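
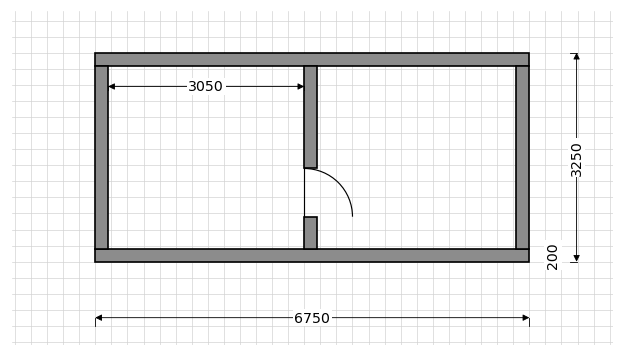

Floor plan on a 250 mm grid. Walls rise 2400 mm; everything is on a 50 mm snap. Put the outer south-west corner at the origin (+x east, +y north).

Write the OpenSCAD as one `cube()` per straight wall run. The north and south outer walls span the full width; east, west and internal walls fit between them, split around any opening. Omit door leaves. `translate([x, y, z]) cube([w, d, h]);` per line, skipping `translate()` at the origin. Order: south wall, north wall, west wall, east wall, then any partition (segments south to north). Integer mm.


cube([6750, 200, 2400]);
translate([0, 3050, 0]) cube([6750, 200, 2400]);
translate([0, 200, 0]) cube([200, 2850, 2400]);
translate([6550, 200, 0]) cube([200, 2850, 2400]);
translate([3250, 200, 0]) cube([200, 500, 2400]);
translate([3250, 1450, 0]) cube([200, 1600, 2400]);


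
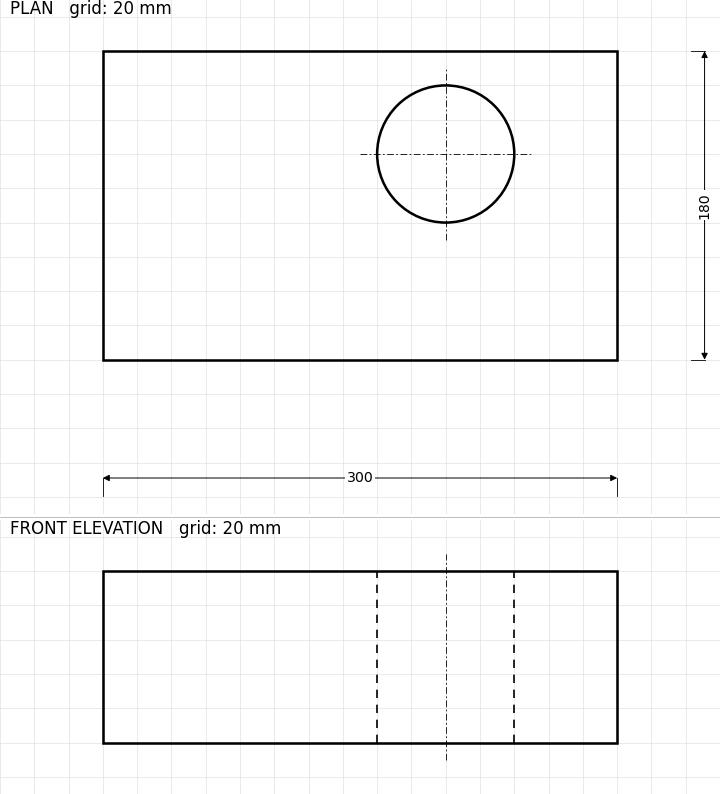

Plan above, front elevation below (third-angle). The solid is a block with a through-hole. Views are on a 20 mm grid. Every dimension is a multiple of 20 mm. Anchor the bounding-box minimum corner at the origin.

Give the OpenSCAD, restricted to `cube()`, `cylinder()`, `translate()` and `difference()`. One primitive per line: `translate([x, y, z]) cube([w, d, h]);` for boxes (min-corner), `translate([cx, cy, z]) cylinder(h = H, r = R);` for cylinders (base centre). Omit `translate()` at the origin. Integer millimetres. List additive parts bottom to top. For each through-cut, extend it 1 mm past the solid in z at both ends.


difference() {
  cube([300, 180, 100]);
  translate([200, 120, -1]) cylinder(h = 102, r = 40);
}


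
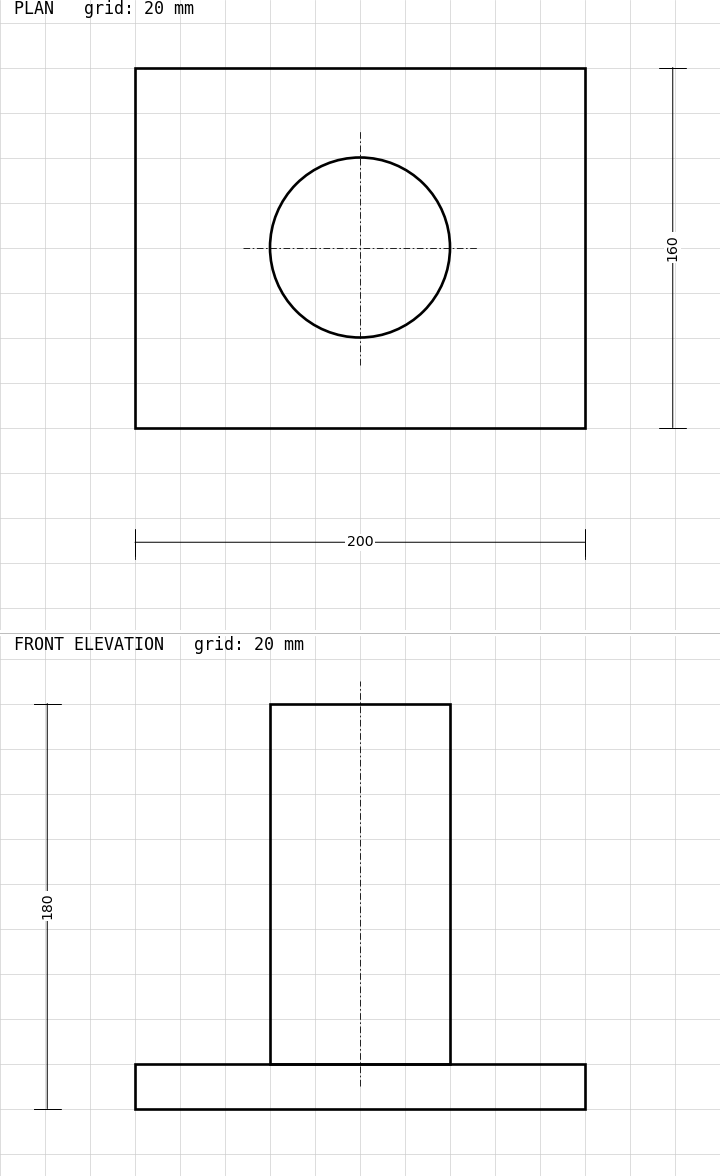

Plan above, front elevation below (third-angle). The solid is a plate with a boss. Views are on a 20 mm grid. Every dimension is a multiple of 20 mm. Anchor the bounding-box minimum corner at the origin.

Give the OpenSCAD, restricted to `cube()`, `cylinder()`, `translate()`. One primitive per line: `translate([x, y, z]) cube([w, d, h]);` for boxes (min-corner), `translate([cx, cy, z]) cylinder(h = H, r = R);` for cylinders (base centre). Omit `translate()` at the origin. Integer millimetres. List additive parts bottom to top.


cube([200, 160, 20]);
translate([100, 80, 20]) cylinder(h = 160, r = 40);


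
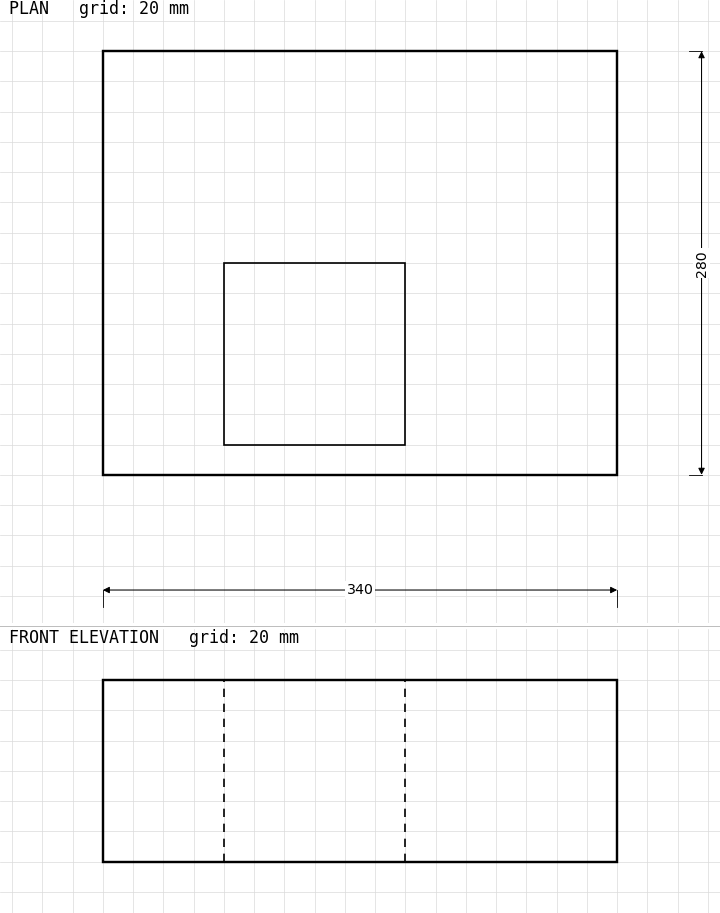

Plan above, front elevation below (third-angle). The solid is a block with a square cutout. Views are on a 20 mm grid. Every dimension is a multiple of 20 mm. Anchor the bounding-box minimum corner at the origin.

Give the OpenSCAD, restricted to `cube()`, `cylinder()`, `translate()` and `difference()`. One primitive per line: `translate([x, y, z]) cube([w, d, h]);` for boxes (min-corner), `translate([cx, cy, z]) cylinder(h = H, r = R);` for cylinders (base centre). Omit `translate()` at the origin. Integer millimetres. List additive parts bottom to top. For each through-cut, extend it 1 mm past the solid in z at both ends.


difference() {
  cube([340, 280, 120]);
  translate([80, 20, -1]) cube([120, 120, 122]);
}


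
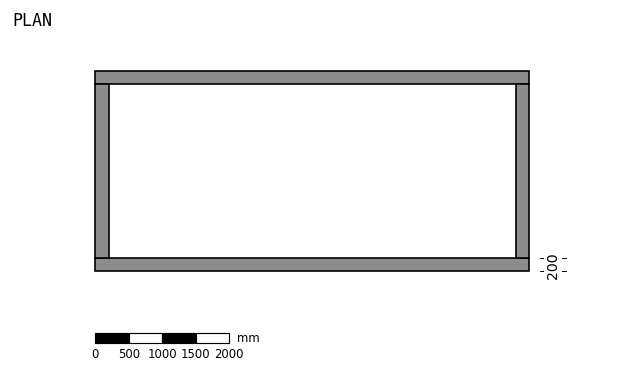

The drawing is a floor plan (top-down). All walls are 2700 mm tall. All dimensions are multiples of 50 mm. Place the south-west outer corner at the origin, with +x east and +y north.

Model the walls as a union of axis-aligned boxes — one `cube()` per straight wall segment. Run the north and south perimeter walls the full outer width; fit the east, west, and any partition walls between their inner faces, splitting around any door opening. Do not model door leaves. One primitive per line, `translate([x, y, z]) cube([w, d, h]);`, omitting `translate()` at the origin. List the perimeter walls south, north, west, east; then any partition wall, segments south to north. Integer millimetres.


cube([6500, 200, 2700]);
translate([0, 2800, 0]) cube([6500, 200, 2700]);
translate([0, 200, 0]) cube([200, 2600, 2700]);
translate([6300, 200, 0]) cube([200, 2600, 2700]);


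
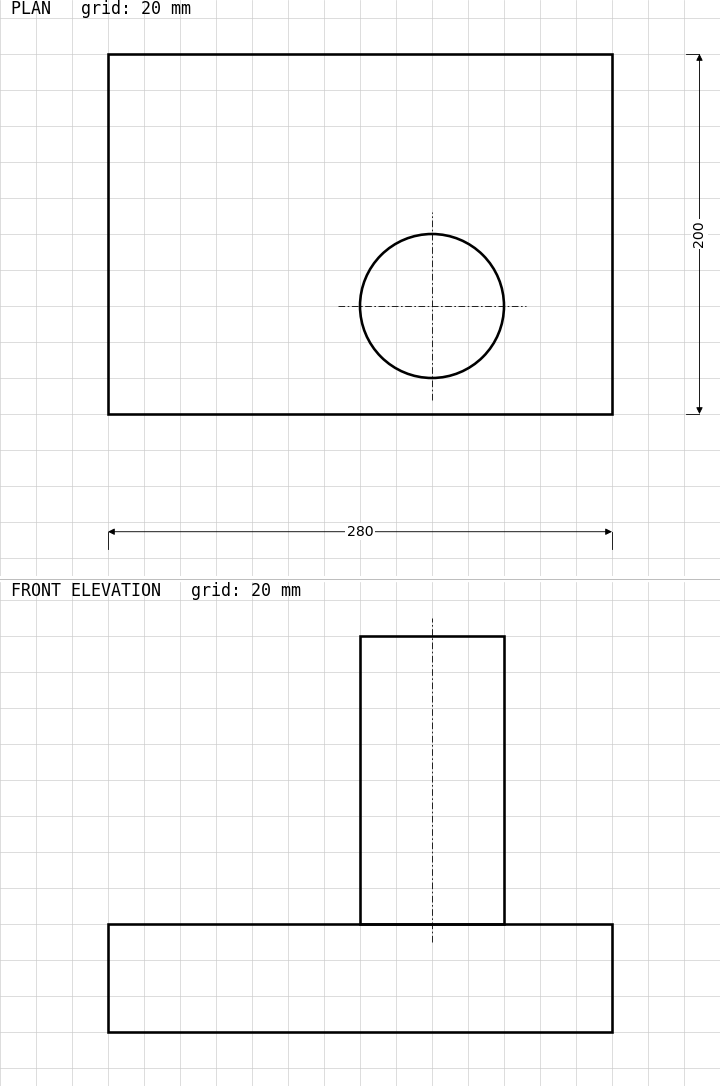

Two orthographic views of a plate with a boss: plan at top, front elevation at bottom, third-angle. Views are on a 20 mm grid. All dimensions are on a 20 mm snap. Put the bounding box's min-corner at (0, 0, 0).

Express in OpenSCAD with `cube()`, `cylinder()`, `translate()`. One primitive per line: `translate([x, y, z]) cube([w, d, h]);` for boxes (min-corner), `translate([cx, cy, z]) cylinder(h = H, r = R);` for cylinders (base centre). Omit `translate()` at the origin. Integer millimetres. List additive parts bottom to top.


cube([280, 200, 60]);
translate([180, 60, 60]) cylinder(h = 160, r = 40);


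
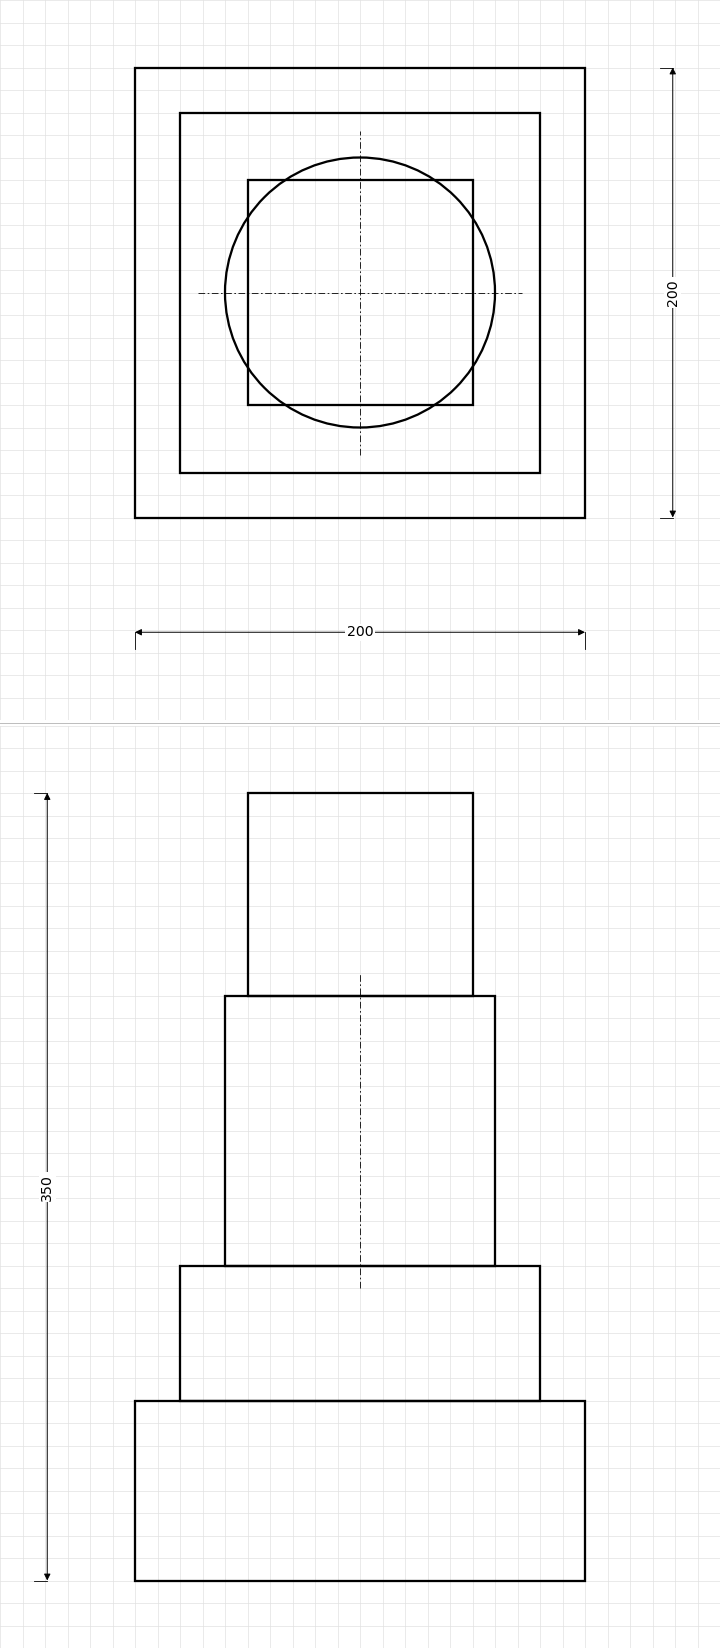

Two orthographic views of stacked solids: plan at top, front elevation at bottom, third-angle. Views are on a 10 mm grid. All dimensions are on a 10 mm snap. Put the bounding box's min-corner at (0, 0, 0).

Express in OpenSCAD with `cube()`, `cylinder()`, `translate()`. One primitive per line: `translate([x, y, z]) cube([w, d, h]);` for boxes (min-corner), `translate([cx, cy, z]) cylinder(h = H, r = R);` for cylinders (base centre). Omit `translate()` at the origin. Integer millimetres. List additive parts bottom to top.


cube([200, 200, 80]);
translate([20, 20, 80]) cube([160, 160, 60]);
translate([100, 100, 140]) cylinder(h = 120, r = 60);
translate([50, 50, 260]) cube([100, 100, 90]);


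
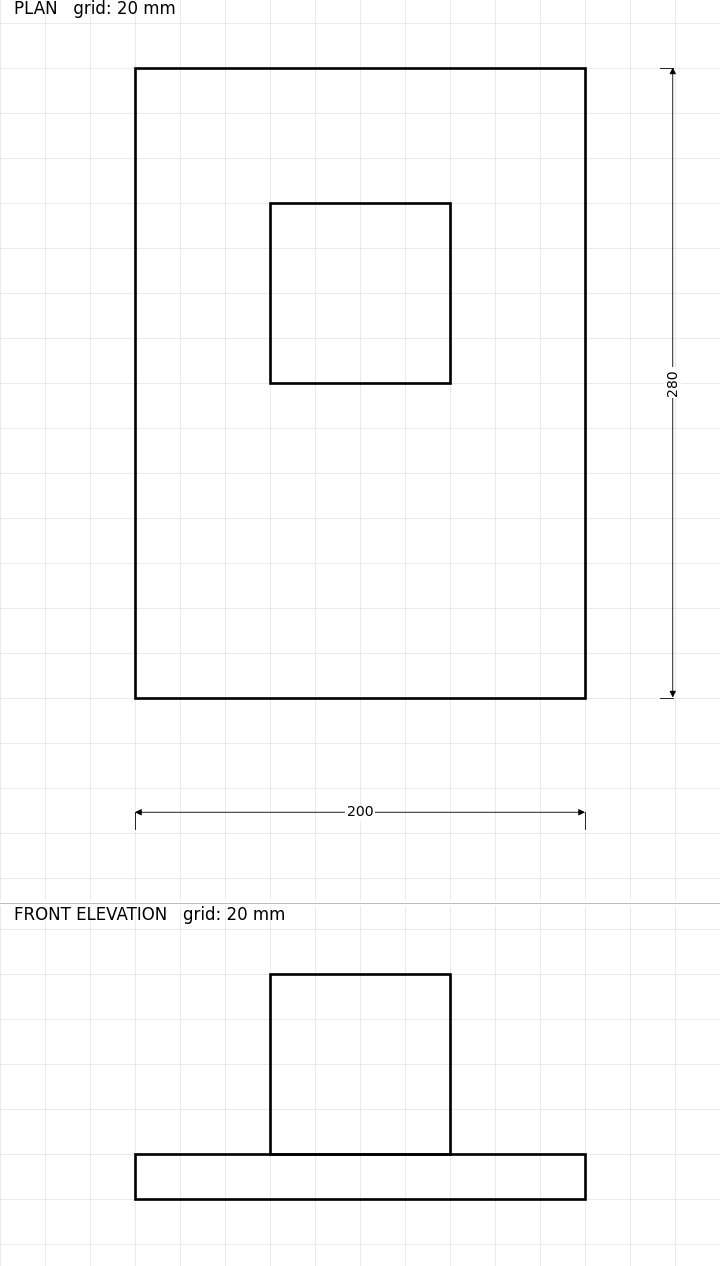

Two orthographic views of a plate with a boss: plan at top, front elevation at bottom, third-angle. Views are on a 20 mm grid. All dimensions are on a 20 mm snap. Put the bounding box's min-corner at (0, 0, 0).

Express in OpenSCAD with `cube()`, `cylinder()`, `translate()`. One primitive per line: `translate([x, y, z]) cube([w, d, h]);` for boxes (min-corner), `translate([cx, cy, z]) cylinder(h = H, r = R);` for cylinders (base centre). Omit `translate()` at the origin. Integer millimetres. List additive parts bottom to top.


cube([200, 280, 20]);
translate([60, 140, 20]) cube([80, 80, 80]);


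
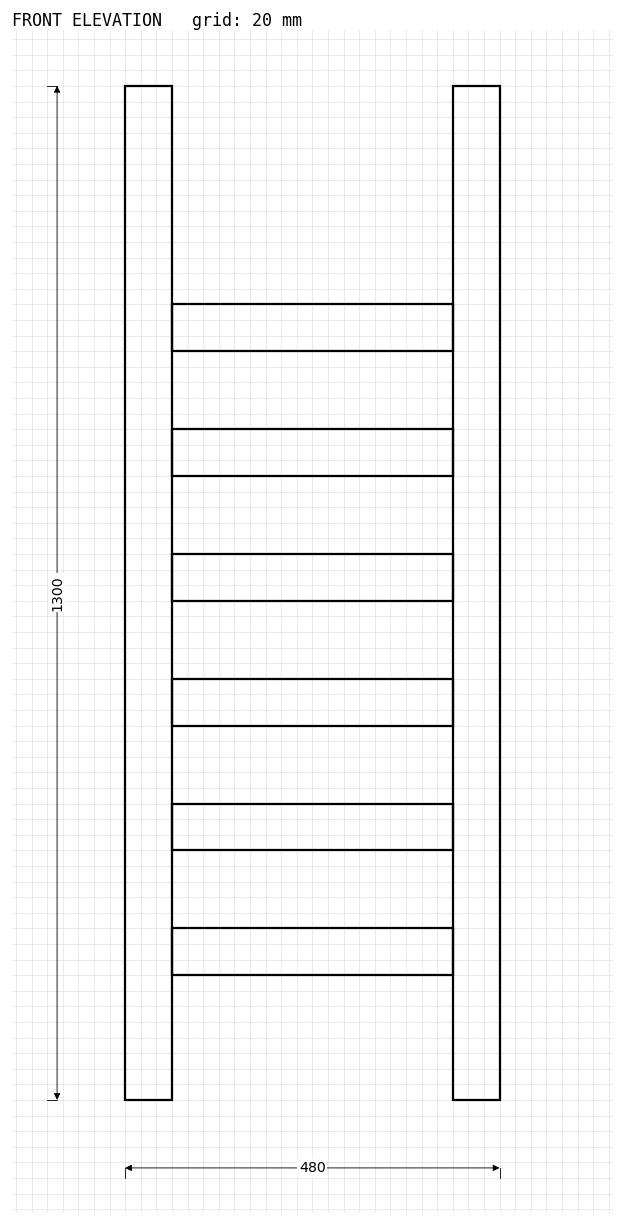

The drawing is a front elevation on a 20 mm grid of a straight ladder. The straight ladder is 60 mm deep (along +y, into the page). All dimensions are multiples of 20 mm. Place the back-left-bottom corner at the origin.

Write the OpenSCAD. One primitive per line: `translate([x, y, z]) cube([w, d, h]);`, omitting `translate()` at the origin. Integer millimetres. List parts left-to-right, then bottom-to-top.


cube([60, 60, 1300]);
translate([60, 0, 160]) cube([360, 60, 60]);
translate([60, 0, 320]) cube([360, 60, 60]);
translate([60, 0, 480]) cube([360, 60, 60]);
translate([60, 0, 640]) cube([360, 60, 60]);
translate([60, 0, 800]) cube([360, 60, 60]);
translate([60, 0, 960]) cube([360, 60, 60]);
translate([420, 0, 0]) cube([60, 60, 1300]);


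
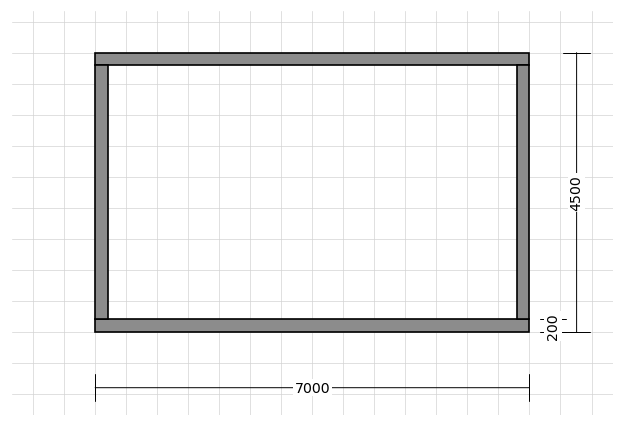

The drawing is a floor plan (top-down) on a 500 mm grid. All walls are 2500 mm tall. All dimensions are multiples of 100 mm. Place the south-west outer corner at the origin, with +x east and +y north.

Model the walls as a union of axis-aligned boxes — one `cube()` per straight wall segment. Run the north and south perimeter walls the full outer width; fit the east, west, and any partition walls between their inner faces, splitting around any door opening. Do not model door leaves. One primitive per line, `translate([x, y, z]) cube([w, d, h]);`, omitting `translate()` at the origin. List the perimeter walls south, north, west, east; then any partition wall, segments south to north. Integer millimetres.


cube([7000, 200, 2500]);
translate([0, 4300, 0]) cube([7000, 200, 2500]);
translate([0, 200, 0]) cube([200, 4100, 2500]);
translate([6800, 200, 0]) cube([200, 4100, 2500]);


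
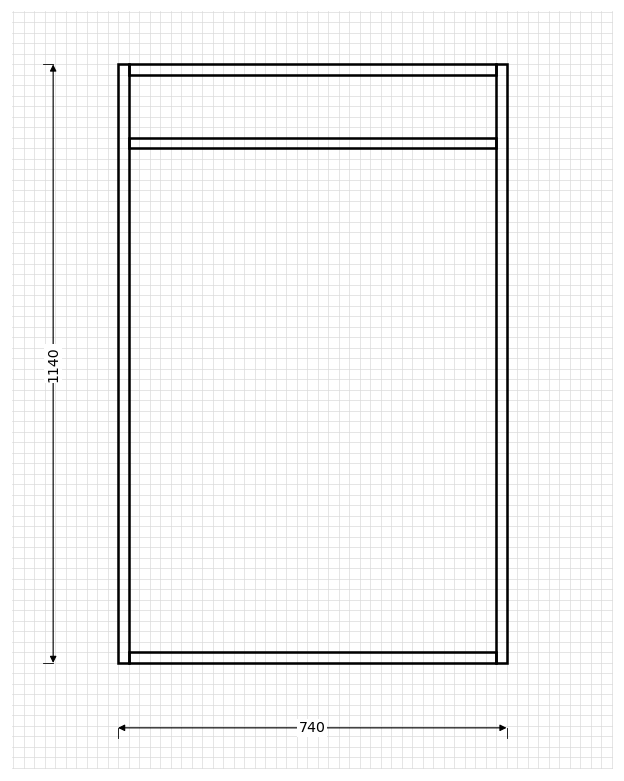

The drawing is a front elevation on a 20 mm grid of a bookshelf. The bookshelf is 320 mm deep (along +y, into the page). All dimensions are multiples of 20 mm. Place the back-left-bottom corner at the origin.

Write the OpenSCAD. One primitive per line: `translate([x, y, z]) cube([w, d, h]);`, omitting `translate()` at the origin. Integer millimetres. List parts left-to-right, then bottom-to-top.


cube([20, 320, 1140]);
translate([20, 0, 0]) cube([700, 320, 20]);
translate([20, 0, 980]) cube([700, 320, 20]);
translate([20, 0, 1120]) cube([700, 320, 20]);
translate([720, 0, 0]) cube([20, 320, 1140]);


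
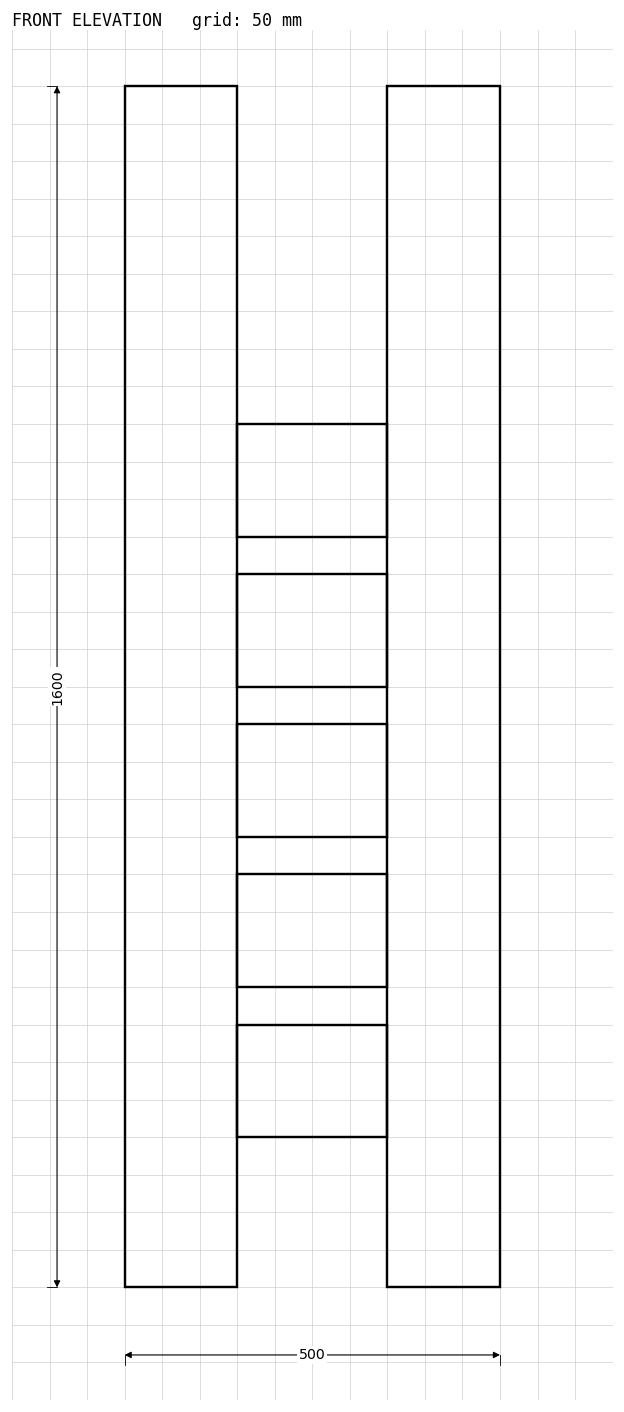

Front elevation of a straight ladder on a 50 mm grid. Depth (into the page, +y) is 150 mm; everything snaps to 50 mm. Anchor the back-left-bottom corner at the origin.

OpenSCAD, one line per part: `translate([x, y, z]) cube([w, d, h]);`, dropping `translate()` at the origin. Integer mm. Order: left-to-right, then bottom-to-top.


cube([150, 150, 1600]);
translate([150, 0, 200]) cube([200, 150, 150]);
translate([150, 0, 400]) cube([200, 150, 150]);
translate([150, 0, 600]) cube([200, 150, 150]);
translate([150, 0, 800]) cube([200, 150, 150]);
translate([150, 0, 1000]) cube([200, 150, 150]);
translate([350, 0, 0]) cube([150, 150, 1600]);


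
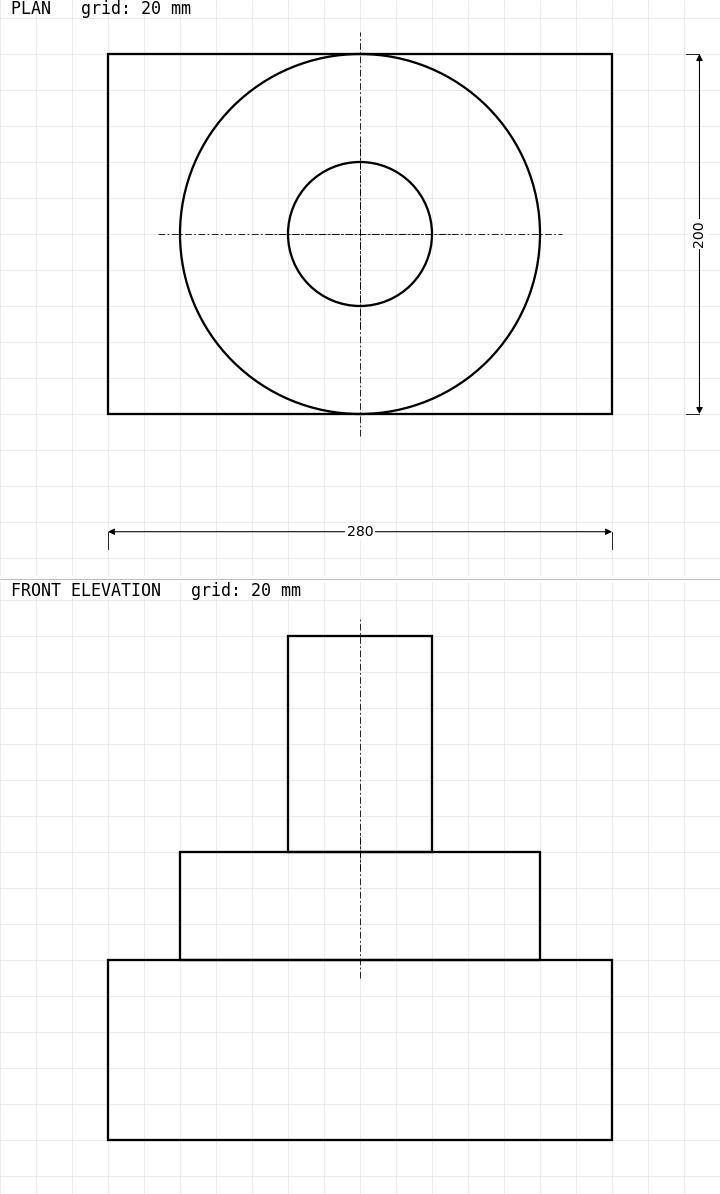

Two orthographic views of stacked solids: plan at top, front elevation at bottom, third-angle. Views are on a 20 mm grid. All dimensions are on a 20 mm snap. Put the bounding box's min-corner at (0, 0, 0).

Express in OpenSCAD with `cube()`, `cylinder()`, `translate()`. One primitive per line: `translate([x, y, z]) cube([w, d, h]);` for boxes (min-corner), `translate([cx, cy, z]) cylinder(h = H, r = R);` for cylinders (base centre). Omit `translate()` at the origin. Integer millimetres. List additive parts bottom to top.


cube([280, 200, 100]);
translate([140, 100, 100]) cylinder(h = 60, r = 100);
translate([140, 100, 160]) cylinder(h = 120, r = 40);


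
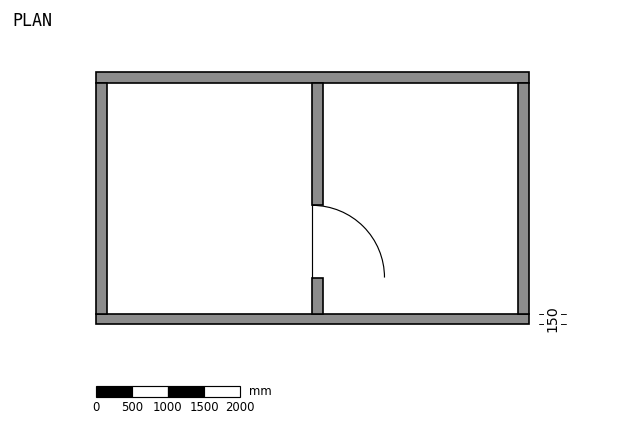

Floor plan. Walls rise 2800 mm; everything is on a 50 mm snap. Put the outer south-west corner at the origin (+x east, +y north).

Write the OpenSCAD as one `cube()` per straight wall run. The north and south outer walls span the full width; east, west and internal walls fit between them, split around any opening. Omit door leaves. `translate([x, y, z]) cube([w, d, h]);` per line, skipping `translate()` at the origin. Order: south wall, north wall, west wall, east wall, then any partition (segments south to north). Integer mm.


cube([6000, 150, 2800]);
translate([0, 3350, 0]) cube([6000, 150, 2800]);
translate([0, 150, 0]) cube([150, 3200, 2800]);
translate([5850, 150, 0]) cube([150, 3200, 2800]);
translate([3000, 150, 0]) cube([150, 500, 2800]);
translate([3000, 1650, 0]) cube([150, 1700, 2800]);


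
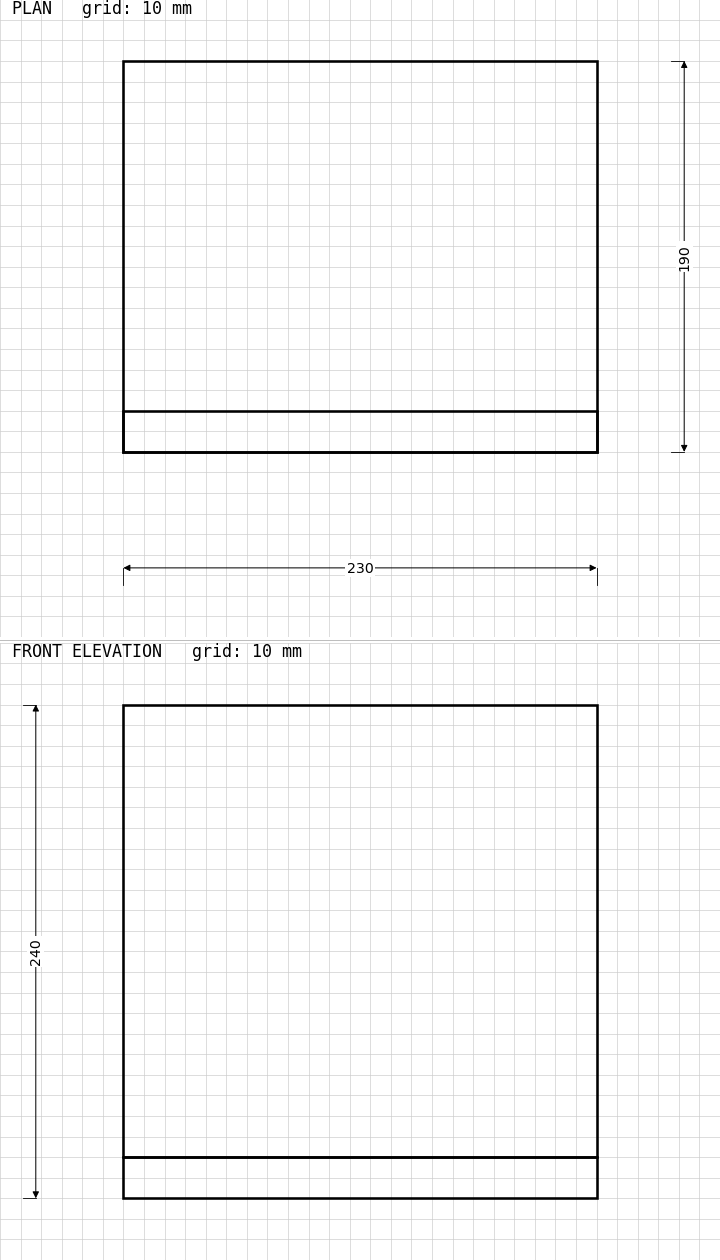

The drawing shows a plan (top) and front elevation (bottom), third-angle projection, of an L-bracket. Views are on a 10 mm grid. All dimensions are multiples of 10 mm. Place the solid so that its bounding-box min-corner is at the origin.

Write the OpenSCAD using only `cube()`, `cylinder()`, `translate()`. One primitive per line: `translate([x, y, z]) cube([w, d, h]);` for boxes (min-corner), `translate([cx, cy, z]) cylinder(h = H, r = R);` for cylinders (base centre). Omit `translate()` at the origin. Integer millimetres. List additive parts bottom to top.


cube([230, 190, 20]);
translate([0, 0, 20]) cube([230, 20, 220]);


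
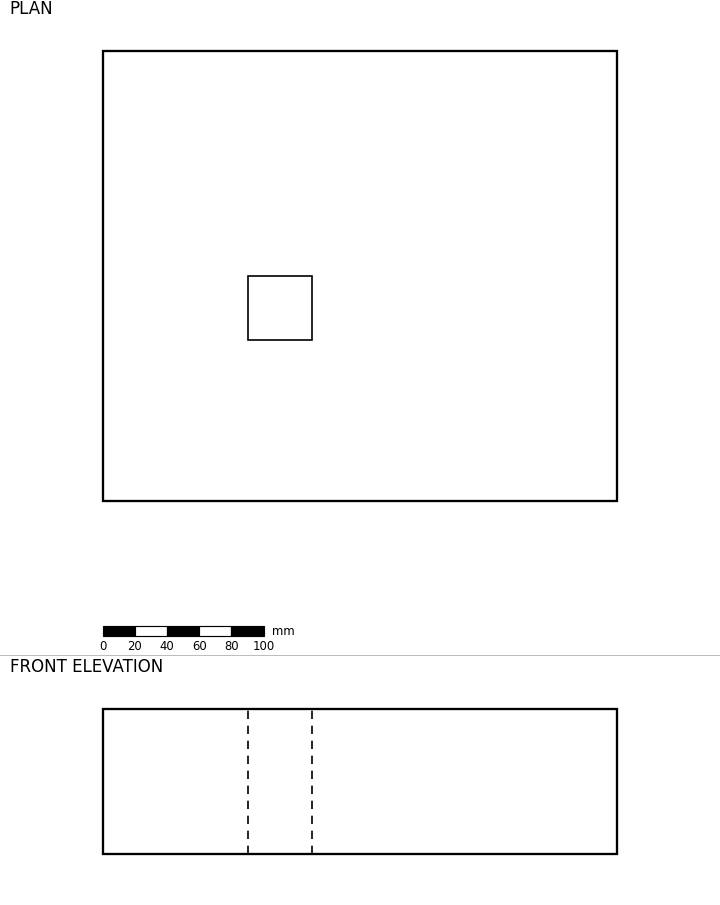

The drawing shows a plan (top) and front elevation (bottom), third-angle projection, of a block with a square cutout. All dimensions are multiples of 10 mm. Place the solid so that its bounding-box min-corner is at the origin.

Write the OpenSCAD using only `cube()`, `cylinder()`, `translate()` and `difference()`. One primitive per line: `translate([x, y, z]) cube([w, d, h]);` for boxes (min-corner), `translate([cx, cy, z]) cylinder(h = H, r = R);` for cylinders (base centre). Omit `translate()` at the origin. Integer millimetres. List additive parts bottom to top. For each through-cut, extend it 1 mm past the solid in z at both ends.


difference() {
  cube([320, 280, 90]);
  translate([90, 100, -1]) cube([40, 40, 92]);
}


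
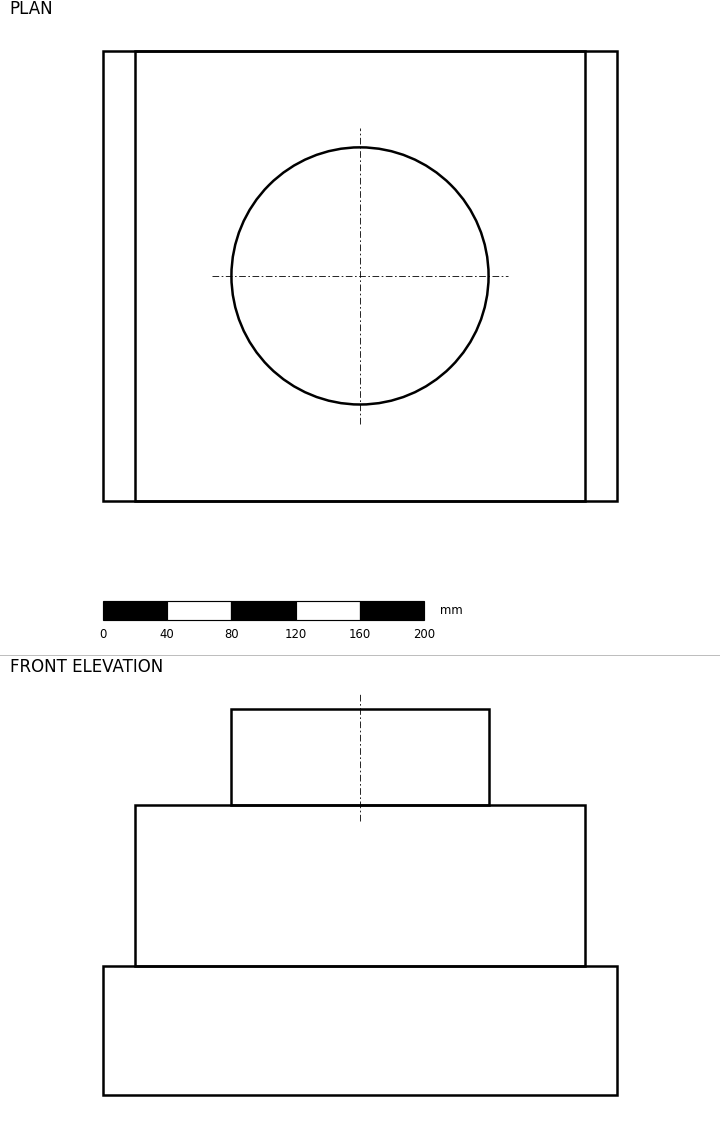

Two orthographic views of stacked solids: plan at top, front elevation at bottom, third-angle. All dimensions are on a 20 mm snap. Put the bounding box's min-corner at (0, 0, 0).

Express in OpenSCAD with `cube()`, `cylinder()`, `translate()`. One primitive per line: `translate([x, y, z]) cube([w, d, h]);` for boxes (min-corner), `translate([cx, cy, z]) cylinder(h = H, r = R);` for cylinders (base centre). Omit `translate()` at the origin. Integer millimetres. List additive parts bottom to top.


cube([320, 280, 80]);
translate([20, 0, 80]) cube([280, 280, 100]);
translate([160, 140, 180]) cylinder(h = 60, r = 80);


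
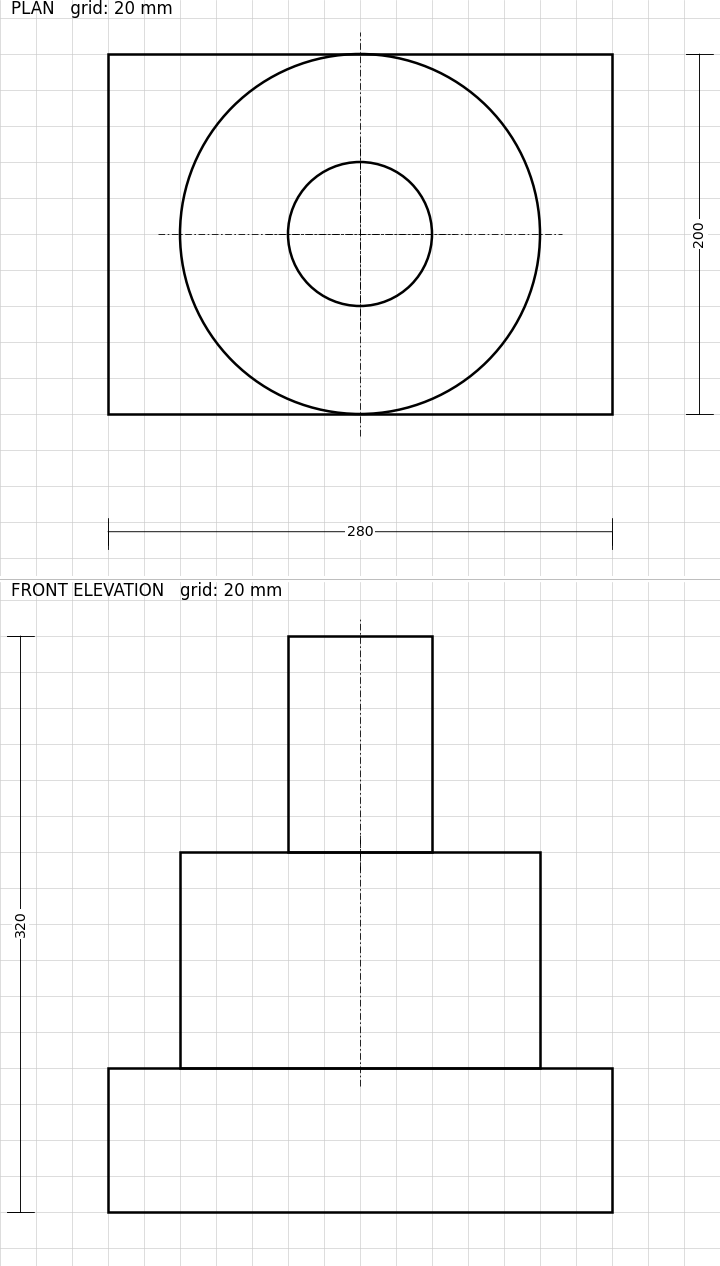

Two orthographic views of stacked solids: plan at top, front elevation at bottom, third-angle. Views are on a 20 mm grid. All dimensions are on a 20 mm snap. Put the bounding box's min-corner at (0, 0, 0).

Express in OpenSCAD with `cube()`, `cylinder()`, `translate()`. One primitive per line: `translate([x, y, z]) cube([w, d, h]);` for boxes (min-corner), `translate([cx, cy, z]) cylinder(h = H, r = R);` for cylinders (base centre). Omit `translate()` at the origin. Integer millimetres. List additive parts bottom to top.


cube([280, 200, 80]);
translate([140, 100, 80]) cylinder(h = 120, r = 100);
translate([140, 100, 200]) cylinder(h = 120, r = 40);


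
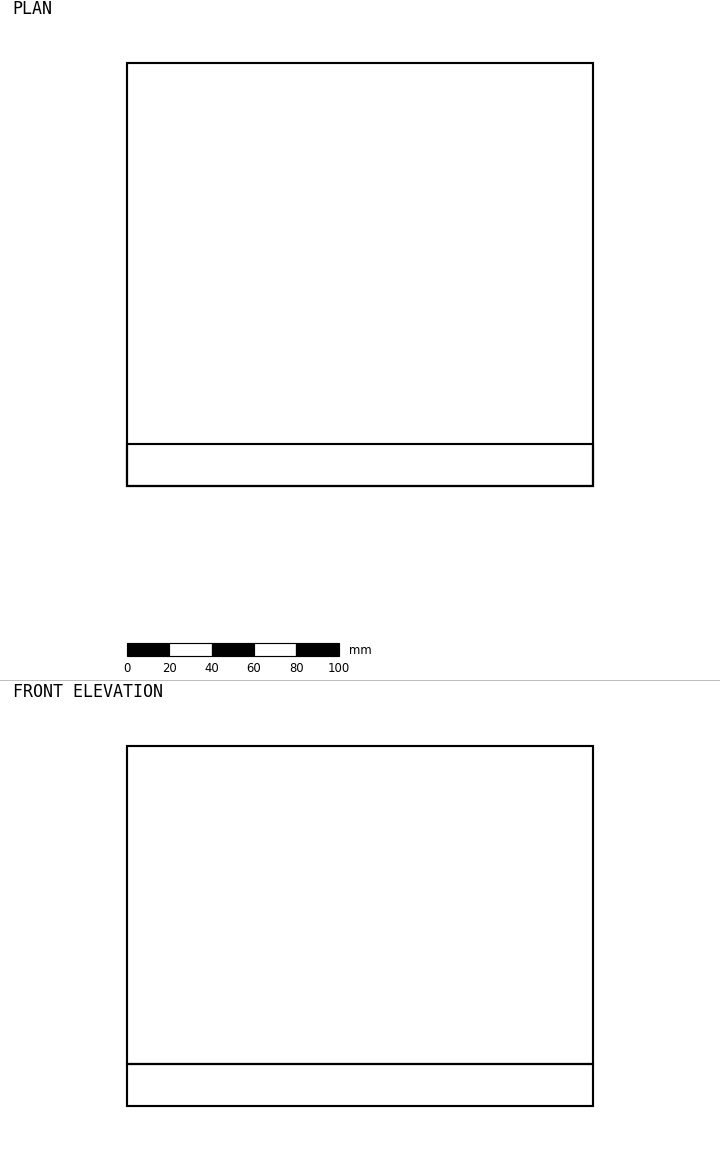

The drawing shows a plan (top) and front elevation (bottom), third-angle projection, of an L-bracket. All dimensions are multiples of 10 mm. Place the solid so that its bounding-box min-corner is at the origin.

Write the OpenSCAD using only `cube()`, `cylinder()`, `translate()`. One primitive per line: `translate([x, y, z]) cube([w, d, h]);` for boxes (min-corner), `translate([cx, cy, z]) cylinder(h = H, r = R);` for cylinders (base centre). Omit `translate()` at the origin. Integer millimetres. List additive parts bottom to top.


cube([220, 200, 20]);
translate([0, 0, 20]) cube([220, 20, 150]);


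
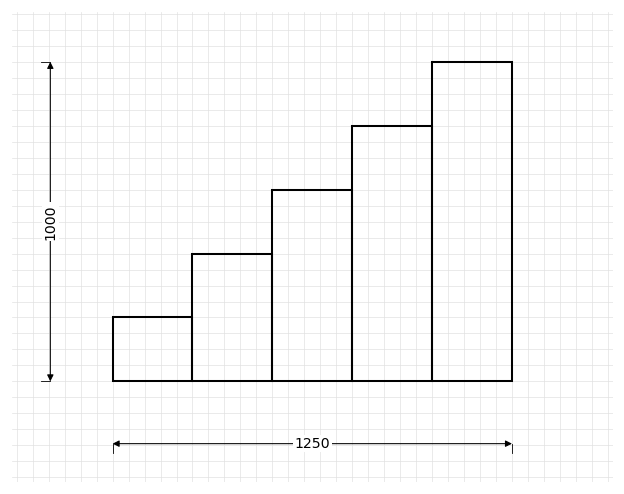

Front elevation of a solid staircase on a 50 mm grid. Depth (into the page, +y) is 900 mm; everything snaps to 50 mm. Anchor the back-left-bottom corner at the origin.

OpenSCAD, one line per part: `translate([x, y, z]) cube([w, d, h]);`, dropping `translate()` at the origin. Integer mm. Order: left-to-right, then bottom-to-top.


cube([250, 900, 200]);
translate([250, 0, 0]) cube([250, 900, 400]);
translate([500, 0, 0]) cube([250, 900, 600]);
translate([750, 0, 0]) cube([250, 900, 800]);
translate([1000, 0, 0]) cube([250, 900, 1000]);


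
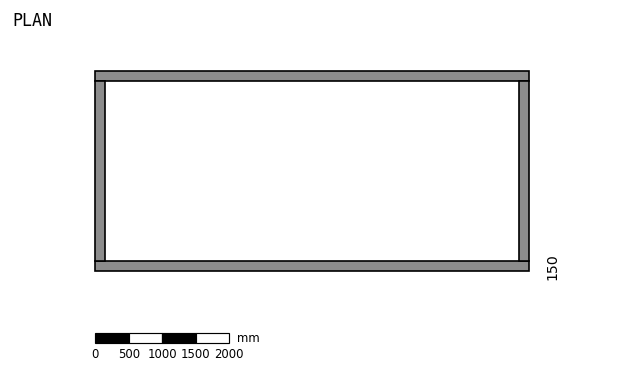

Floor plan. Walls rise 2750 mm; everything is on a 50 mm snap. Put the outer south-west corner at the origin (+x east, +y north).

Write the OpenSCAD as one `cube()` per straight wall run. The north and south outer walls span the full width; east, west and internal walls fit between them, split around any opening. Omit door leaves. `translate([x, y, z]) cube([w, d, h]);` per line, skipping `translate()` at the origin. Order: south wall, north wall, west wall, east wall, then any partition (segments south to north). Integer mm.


cube([6500, 150, 2750]);
translate([0, 2850, 0]) cube([6500, 150, 2750]);
translate([0, 150, 0]) cube([150, 2700, 2750]);
translate([6350, 150, 0]) cube([150, 2700, 2750]);


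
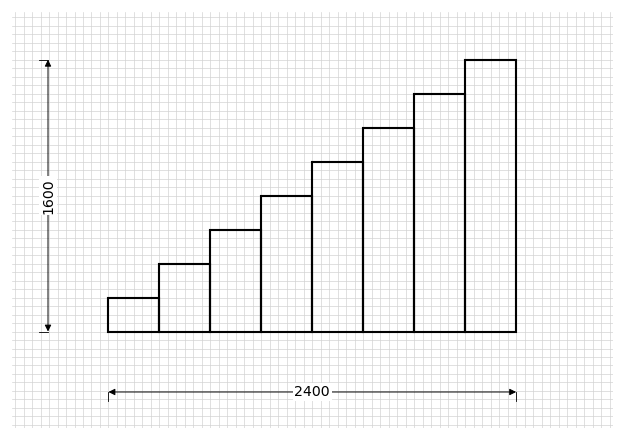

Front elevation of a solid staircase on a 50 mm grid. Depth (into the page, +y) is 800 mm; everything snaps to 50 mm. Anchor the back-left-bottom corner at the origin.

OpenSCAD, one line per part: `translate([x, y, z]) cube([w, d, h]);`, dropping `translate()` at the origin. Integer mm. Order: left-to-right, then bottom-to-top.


cube([300, 800, 200]);
translate([300, 0, 0]) cube([300, 800, 400]);
translate([600, 0, 0]) cube([300, 800, 600]);
translate([900, 0, 0]) cube([300, 800, 800]);
translate([1200, 0, 0]) cube([300, 800, 1000]);
translate([1500, 0, 0]) cube([300, 800, 1200]);
translate([1800, 0, 0]) cube([300, 800, 1400]);
translate([2100, 0, 0]) cube([300, 800, 1600]);


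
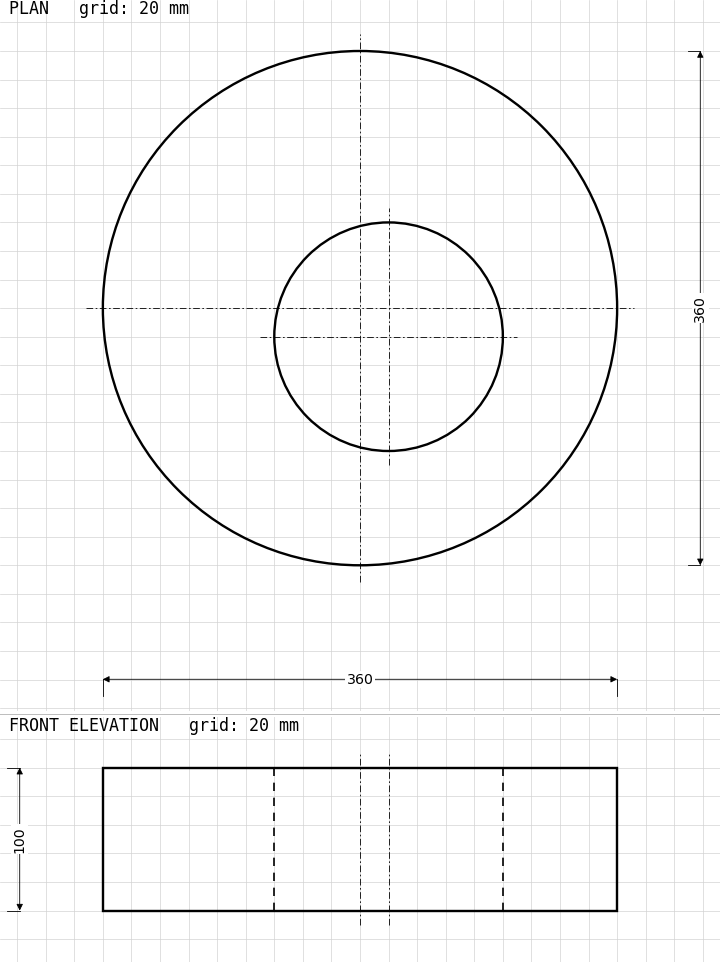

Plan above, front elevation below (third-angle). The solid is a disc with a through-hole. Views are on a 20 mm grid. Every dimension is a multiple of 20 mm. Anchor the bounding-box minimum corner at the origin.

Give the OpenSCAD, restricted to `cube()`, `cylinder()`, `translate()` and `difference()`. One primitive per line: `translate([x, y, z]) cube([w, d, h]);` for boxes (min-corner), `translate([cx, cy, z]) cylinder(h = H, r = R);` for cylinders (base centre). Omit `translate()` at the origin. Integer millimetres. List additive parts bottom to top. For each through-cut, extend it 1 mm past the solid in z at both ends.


difference() {
  translate([180, 180, 0]) cylinder(h = 100, r = 180);
  translate([200, 160, -1]) cylinder(h = 102, r = 80);
}


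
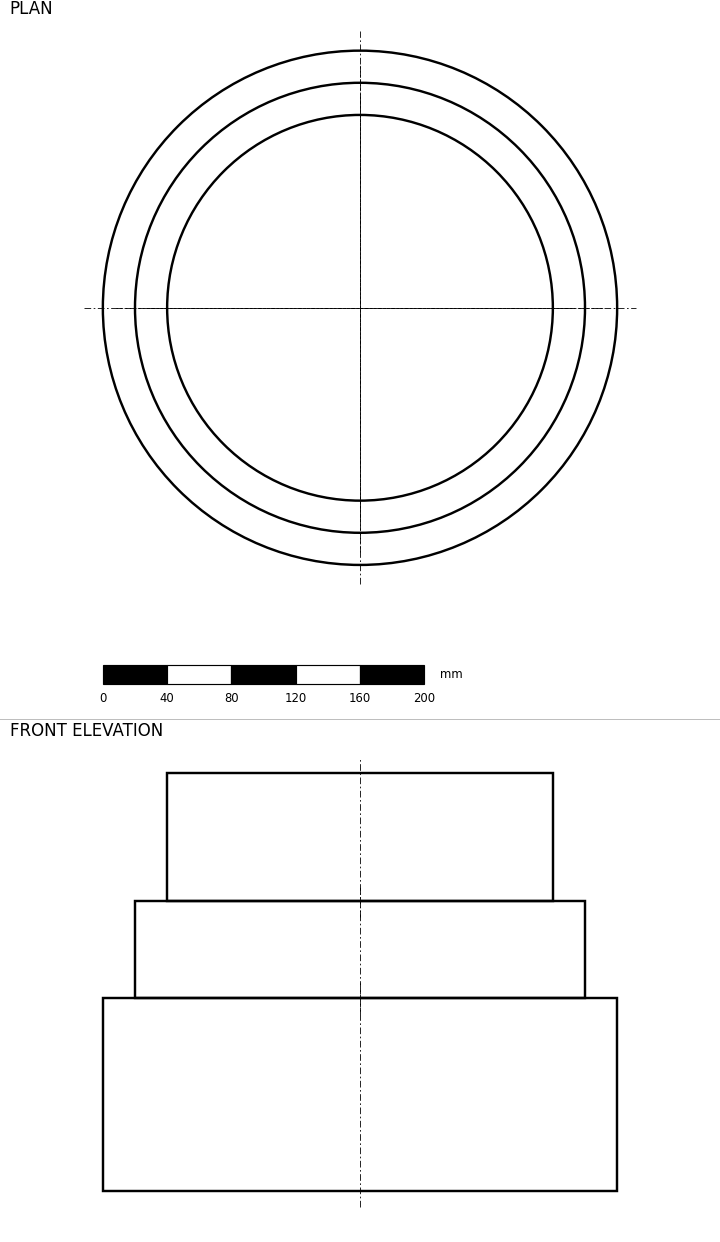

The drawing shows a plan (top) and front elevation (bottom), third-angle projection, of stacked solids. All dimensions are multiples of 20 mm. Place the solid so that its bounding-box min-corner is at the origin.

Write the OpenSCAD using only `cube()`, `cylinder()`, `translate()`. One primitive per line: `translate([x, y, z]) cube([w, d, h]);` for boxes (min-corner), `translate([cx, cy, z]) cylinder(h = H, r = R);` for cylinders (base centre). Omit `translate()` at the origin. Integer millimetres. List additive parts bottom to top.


translate([160, 160, 0]) cylinder(h = 120, r = 160);
translate([160, 160, 120]) cylinder(h = 60, r = 140);
translate([160, 160, 180]) cylinder(h = 80, r = 120);


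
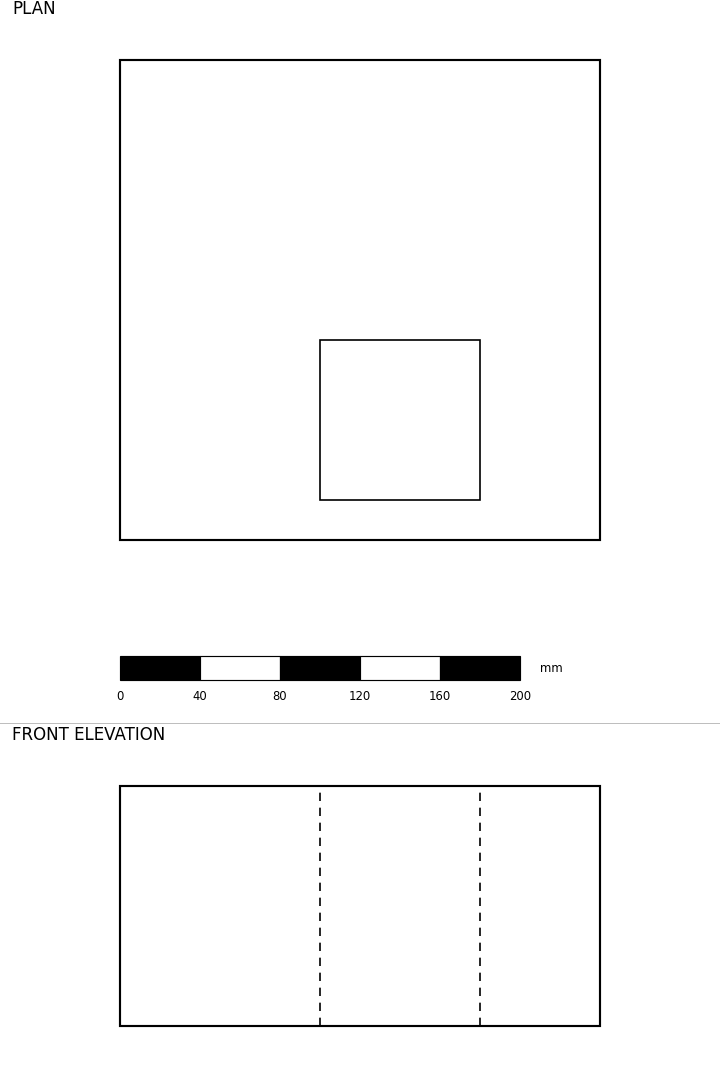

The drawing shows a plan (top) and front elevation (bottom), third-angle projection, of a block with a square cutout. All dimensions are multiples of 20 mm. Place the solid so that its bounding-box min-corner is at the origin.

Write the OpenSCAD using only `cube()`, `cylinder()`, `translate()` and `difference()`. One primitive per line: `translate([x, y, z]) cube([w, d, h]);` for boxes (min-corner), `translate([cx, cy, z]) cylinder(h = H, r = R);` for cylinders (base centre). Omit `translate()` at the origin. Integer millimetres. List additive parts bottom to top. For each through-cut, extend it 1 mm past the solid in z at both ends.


difference() {
  cube([240, 240, 120]);
  translate([100, 20, -1]) cube([80, 80, 122]);
}


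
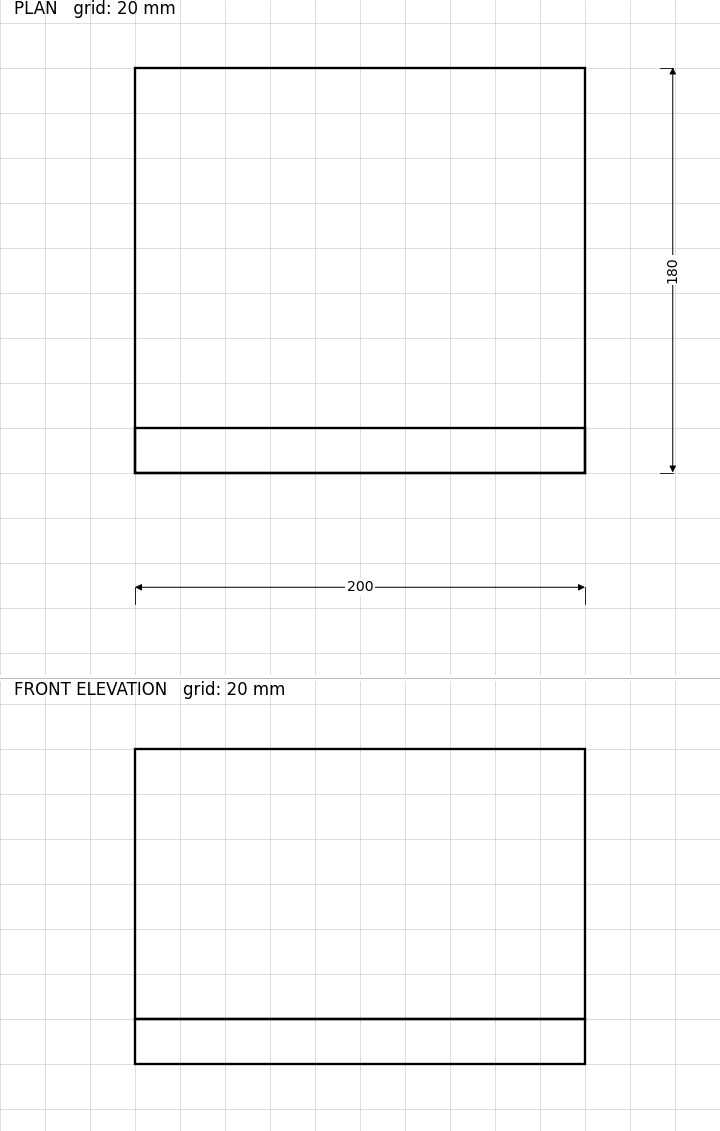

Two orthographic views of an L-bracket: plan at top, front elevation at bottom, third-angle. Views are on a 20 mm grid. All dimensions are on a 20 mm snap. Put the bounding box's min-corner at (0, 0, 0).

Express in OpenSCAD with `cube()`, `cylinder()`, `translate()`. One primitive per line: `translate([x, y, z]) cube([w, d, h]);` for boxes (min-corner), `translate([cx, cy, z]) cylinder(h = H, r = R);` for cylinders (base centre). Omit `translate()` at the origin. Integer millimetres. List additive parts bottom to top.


cube([200, 180, 20]);
translate([0, 0, 20]) cube([200, 20, 120]);


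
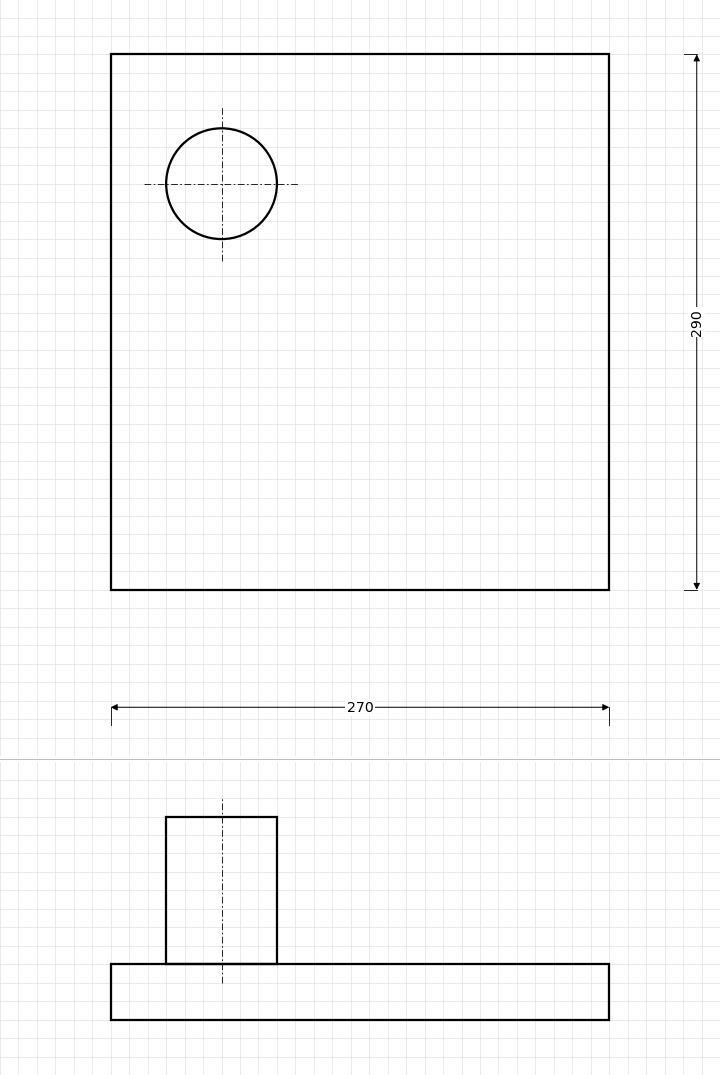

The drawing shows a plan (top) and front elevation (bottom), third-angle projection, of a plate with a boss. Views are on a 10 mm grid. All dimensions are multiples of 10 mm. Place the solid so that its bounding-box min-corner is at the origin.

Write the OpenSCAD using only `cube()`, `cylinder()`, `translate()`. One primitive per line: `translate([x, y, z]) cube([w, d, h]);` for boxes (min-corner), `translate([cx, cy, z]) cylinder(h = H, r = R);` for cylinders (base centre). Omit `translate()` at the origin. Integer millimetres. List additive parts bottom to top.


cube([270, 290, 30]);
translate([60, 220, 30]) cylinder(h = 80, r = 30);


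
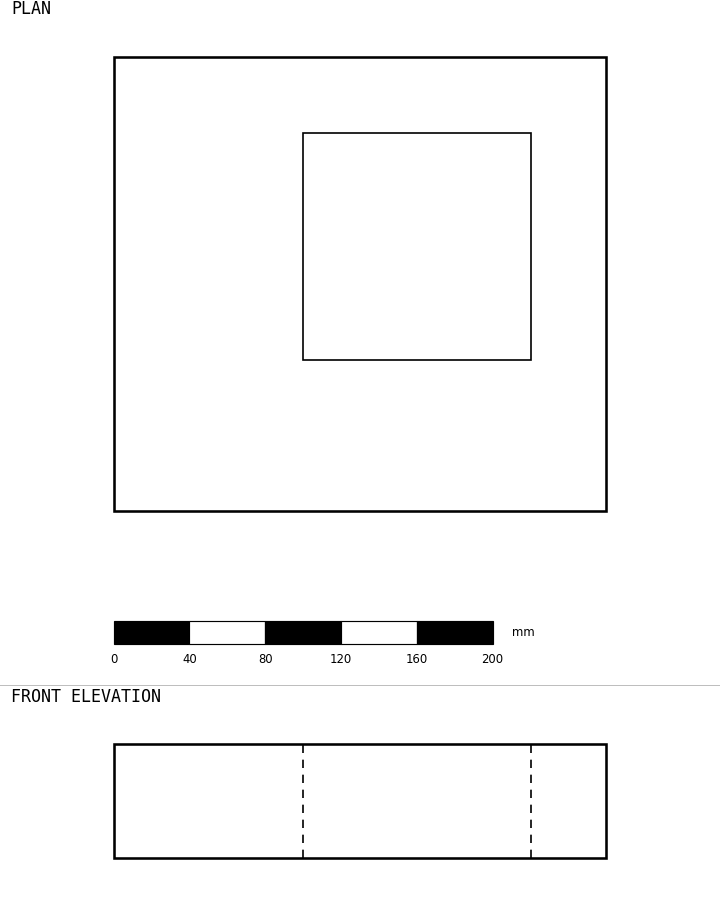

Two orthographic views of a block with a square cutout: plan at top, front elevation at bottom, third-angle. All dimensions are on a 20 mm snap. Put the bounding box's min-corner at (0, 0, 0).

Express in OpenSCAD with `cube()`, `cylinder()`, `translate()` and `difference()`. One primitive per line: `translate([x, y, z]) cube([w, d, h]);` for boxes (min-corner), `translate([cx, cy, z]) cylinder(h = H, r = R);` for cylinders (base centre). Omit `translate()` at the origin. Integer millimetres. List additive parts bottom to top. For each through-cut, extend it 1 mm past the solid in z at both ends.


difference() {
  cube([260, 240, 60]);
  translate([100, 80, -1]) cube([120, 120, 62]);
}


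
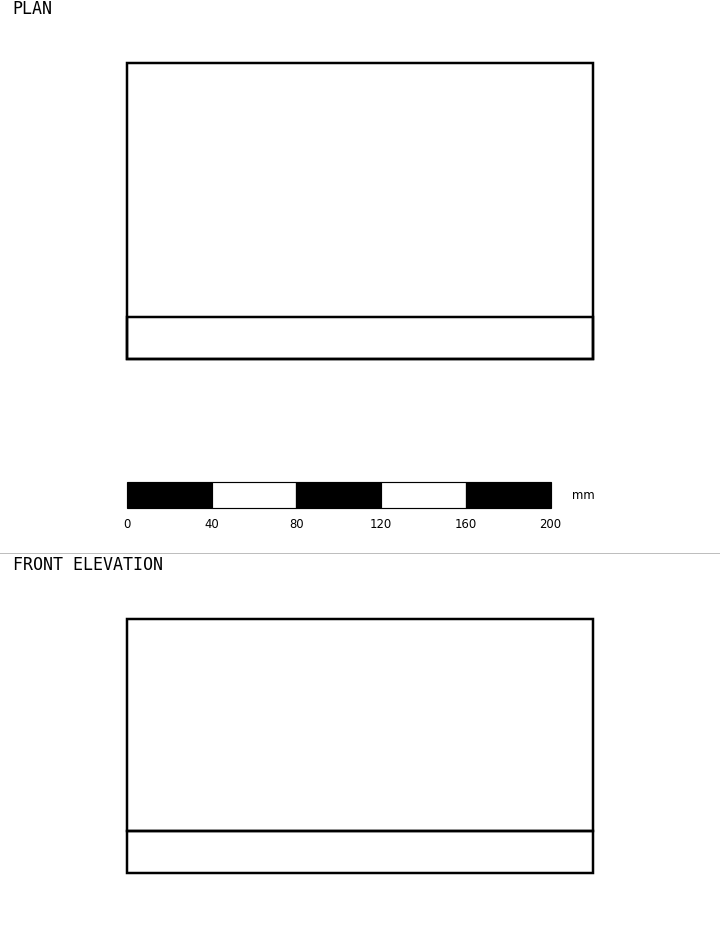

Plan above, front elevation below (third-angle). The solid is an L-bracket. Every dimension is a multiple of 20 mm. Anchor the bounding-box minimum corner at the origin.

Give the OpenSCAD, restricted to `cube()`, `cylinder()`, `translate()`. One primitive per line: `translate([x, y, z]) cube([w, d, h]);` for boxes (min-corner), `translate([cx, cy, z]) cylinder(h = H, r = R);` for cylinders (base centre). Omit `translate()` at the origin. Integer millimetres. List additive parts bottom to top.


cube([220, 140, 20]);
translate([0, 0, 20]) cube([220, 20, 100]);


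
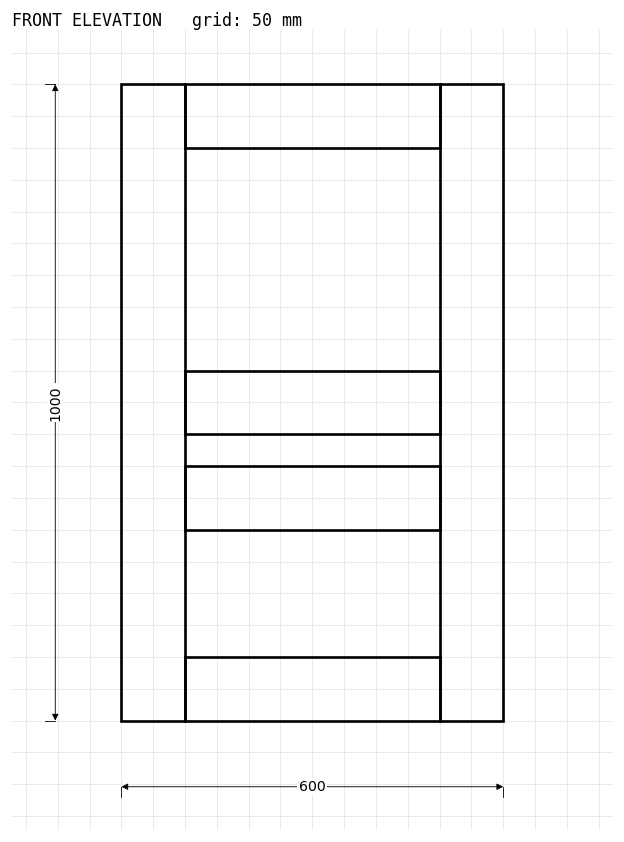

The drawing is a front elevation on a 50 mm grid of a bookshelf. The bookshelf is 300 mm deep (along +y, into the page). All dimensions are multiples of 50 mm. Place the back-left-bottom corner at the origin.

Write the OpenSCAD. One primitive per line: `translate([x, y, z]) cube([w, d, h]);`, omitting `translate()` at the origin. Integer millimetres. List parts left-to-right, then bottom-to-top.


cube([100, 300, 1000]);
translate([100, 0, 0]) cube([400, 300, 100]);
translate([100, 0, 300]) cube([400, 300, 100]);
translate([100, 0, 450]) cube([400, 300, 100]);
translate([100, 0, 900]) cube([400, 300, 100]);
translate([500, 0, 0]) cube([100, 300, 1000]);


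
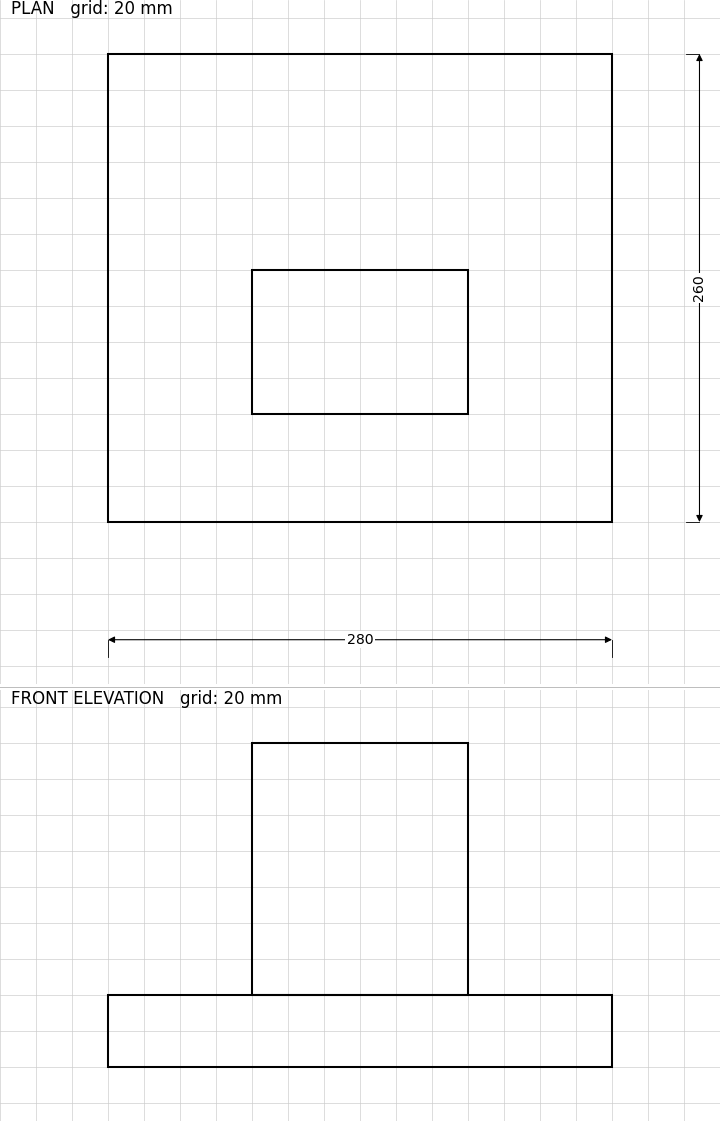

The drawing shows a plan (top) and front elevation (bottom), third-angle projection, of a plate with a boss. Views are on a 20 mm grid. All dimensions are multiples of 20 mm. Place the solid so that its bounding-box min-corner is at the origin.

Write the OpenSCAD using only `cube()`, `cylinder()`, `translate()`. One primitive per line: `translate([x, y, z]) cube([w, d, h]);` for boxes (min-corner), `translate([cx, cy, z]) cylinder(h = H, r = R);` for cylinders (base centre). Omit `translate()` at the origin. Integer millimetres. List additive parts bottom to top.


cube([280, 260, 40]);
translate([80, 60, 40]) cube([120, 80, 140]);


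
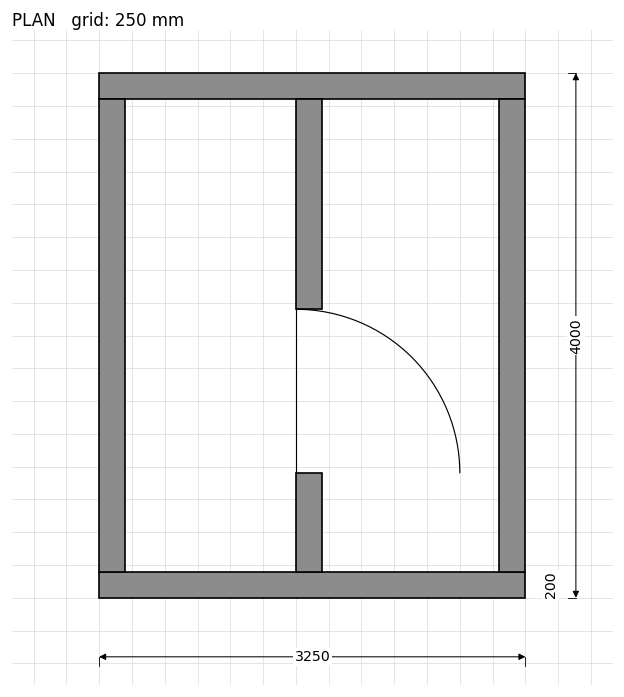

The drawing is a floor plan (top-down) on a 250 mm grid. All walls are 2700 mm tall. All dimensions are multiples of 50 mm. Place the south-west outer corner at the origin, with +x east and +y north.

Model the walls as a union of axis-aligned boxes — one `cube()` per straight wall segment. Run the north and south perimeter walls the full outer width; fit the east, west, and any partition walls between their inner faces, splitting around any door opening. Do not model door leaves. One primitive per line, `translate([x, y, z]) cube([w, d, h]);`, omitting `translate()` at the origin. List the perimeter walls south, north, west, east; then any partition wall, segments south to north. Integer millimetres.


cube([3250, 200, 2700]);
translate([0, 3800, 0]) cube([3250, 200, 2700]);
translate([0, 200, 0]) cube([200, 3600, 2700]);
translate([3050, 200, 0]) cube([200, 3600, 2700]);
translate([1500, 200, 0]) cube([200, 750, 2700]);
translate([1500, 2200, 0]) cube([200, 1600, 2700]);


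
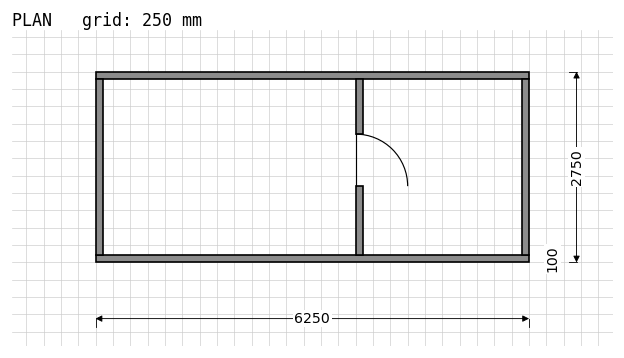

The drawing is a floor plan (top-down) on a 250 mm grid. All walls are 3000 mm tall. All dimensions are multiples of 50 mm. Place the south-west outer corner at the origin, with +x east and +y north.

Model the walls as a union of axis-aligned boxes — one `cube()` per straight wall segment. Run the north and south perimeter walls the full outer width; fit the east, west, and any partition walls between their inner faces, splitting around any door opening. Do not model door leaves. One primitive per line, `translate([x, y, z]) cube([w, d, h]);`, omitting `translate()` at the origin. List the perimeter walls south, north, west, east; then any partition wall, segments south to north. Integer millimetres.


cube([6250, 100, 3000]);
translate([0, 2650, 0]) cube([6250, 100, 3000]);
translate([0, 100, 0]) cube([100, 2550, 3000]);
translate([6150, 100, 0]) cube([100, 2550, 3000]);
translate([3750, 100, 0]) cube([100, 1000, 3000]);
translate([3750, 1850, 0]) cube([100, 800, 3000]);


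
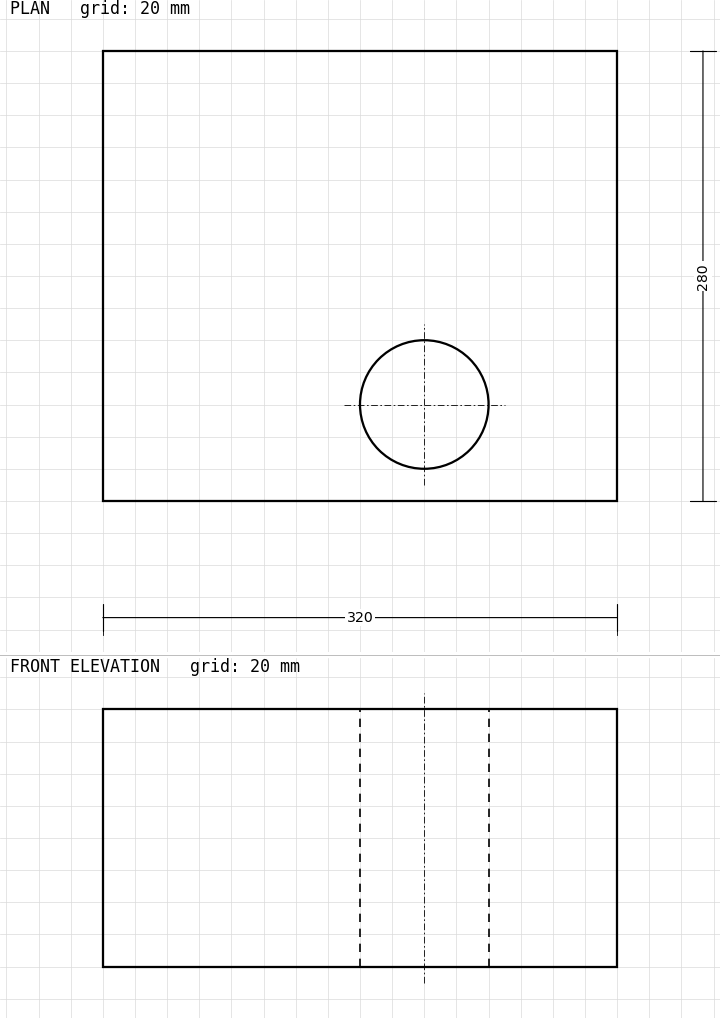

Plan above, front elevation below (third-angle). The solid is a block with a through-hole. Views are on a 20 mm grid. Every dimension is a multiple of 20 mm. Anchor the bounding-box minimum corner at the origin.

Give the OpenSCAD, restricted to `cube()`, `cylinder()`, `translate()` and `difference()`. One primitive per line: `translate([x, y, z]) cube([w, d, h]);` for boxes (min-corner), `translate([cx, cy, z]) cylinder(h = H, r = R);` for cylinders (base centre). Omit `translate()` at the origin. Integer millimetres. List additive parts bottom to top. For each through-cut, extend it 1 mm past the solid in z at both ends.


difference() {
  cube([320, 280, 160]);
  translate([200, 60, -1]) cylinder(h = 162, r = 40);
}


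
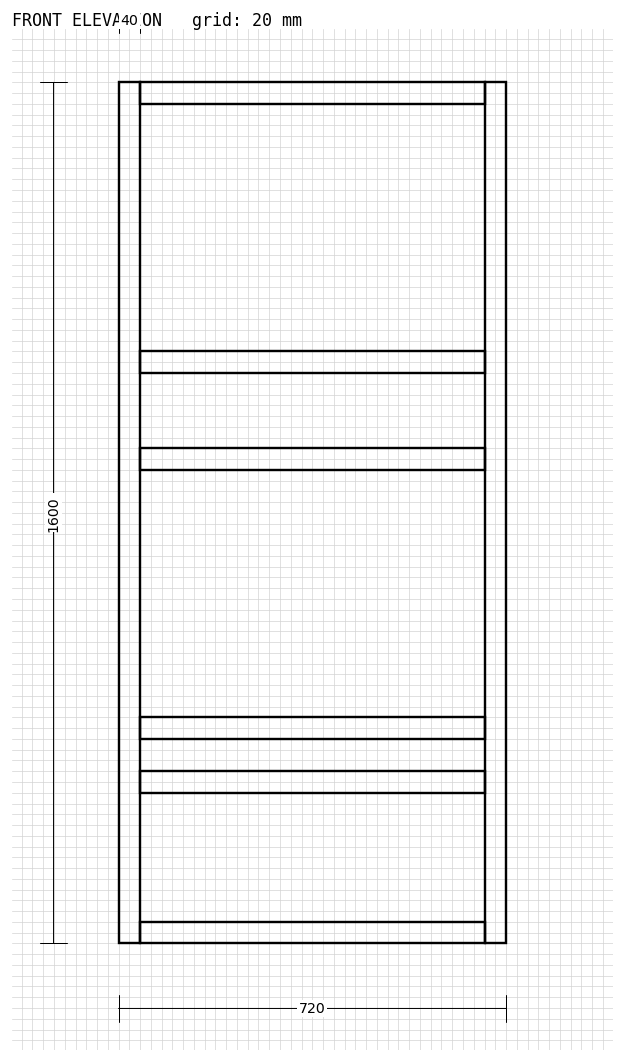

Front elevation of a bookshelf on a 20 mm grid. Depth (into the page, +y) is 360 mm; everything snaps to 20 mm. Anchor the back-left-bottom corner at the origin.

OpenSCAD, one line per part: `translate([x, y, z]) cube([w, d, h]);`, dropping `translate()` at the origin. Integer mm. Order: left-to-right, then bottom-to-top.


cube([40, 360, 1600]);
translate([40, 0, 0]) cube([640, 360, 40]);
translate([40, 0, 280]) cube([640, 360, 40]);
translate([40, 0, 380]) cube([640, 360, 40]);
translate([40, 0, 880]) cube([640, 360, 40]);
translate([40, 0, 1060]) cube([640, 360, 40]);
translate([40, 0, 1560]) cube([640, 360, 40]);
translate([680, 0, 0]) cube([40, 360, 1600]);
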